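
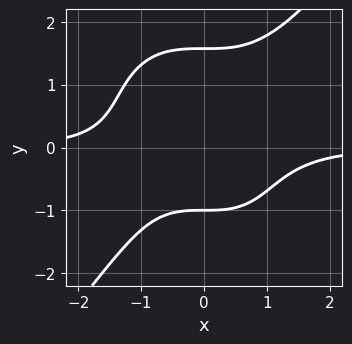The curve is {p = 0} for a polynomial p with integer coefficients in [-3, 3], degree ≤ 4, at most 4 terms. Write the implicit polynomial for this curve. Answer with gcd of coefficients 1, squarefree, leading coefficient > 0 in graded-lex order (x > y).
2*x^3*y - y^4 + 2*y + 3

First, deg p = 4. The shape is more complex than any degree-3 curve.
Next, observable constraints: the curve avoids every integer x-axis point in the box; it crosses the y-axis at the gridline y = -1.
Finally, matching integer coefficients to the picture gives p.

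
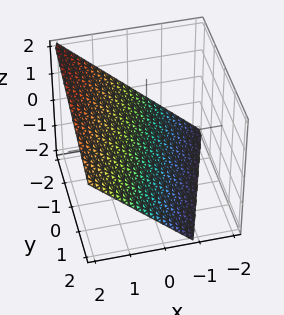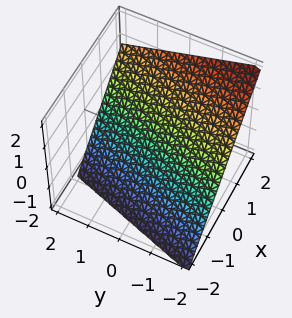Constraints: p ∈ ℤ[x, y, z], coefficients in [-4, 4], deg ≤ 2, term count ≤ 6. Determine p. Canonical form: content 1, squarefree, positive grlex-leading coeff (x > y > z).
(a) deg p = 1. Every cross-section is a straight line — this is a plane.
(b) Reading off the gridlines: one y-axis crossing is at y = -2.
(c) Together with the visible shape, these determine p as stated.

3*x - y - 3*z - 2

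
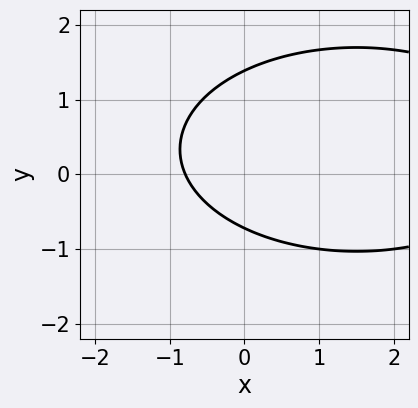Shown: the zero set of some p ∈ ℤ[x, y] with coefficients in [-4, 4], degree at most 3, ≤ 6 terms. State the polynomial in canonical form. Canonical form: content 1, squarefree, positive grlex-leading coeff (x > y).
deg p = 2. A generic line meets the curve in up to 2 points.
Solving for integer coefficients yields p as stated.

x^2 + 3*y^2 - 3*x - 2*y - 3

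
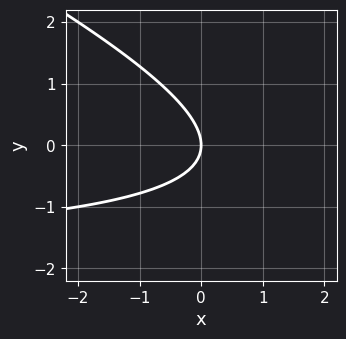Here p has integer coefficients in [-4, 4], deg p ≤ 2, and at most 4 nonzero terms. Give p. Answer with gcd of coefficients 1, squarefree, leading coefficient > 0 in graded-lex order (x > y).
(a) The degree is 2 — the shape is more complex than any degree-1 curve.
(b) Reading off the gridlines: it meets the x-axis at x = 0 (among the integer gridlines); it meets the y-axis at y = 0 (among the integer gridlines).
(c) Solving for integer coefficients yields p as stated.

x*y + 2*y^2 + 2*x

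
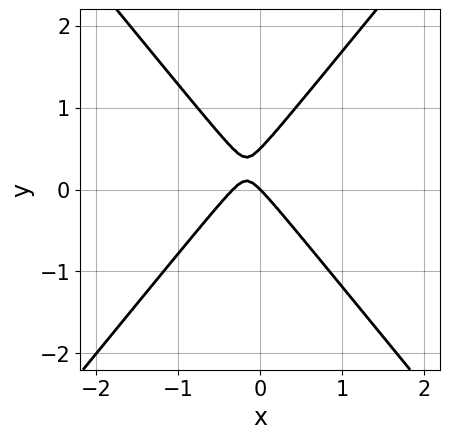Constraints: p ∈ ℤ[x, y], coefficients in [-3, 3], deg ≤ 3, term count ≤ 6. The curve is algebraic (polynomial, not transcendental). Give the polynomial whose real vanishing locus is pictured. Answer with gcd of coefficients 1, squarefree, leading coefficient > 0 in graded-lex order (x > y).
Degree: the shape is more complex than any degree-1 curve, so deg p = 2.
Against the integer gridlines: it crosses the y-axis at the gridline y = 0; it crosses the x-axis at the gridline x = 0.
Matching integer coefficients to the picture gives p.

3*x^2 - 2*y^2 + x + y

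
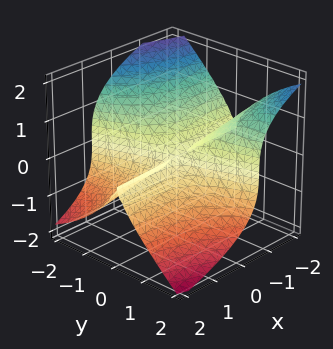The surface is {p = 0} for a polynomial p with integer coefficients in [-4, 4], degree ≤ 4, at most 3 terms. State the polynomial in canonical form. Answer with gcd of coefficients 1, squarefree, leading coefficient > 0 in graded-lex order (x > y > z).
3*x*y^2 + y^3 + 3*z^3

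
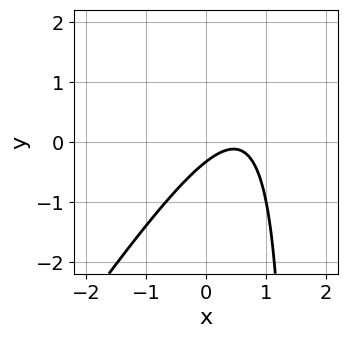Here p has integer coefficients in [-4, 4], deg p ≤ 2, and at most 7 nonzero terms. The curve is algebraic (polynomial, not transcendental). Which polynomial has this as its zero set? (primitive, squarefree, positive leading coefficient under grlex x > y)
3*x^2 - 2*x*y - 3*x + 3*y + 1

The degree is 2 — the shape is more complex than any degree-1 curve.
From the axis intercepts and sections: no x-intercept at any integer in the box.
Matching integer coefficients to the picture gives p.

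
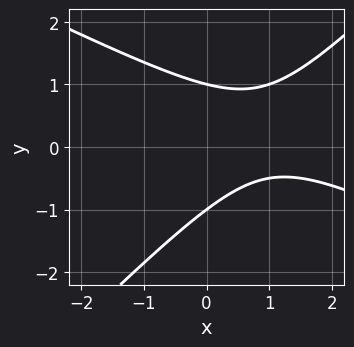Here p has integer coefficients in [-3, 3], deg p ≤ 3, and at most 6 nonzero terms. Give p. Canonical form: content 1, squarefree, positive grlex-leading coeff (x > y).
x^2 + x*y - 2*y^2 - 2*x + 2

First, the degree is 2 — a generic line meets the curve in up to 2 points.
Then, against the integer gridlines: the y-axis gridline crossings are at y ∈ {-1, 1}; it misses every integer gridline on the x-axis.
Finally, these observations pin down the coefficients.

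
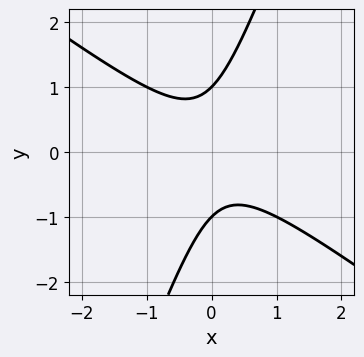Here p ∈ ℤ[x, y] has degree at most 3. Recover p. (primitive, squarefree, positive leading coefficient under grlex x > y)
2*x^2 + 2*x*y - y^2 + 1

First, deg p = 2. No degree-1 curve has this shape.
Next, from the axis intercepts and sections: the y-axis gridline crossings are at y ∈ {-1, 1}; it misses every integer gridline on the x-axis.
Finally, putting this together gives p.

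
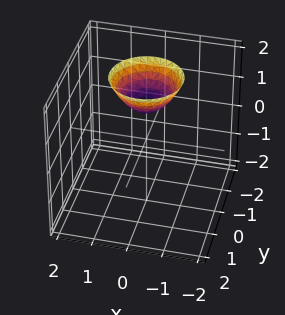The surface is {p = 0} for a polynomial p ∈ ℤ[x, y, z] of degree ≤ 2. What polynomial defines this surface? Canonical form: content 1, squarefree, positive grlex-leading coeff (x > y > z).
x^2 + y^2 - z + 1

Degree: a generic line meets the surface in up to 2 points, so deg p = 2.
By symmetry, every cross-section ⟂ z is a circle, so x, y appear only via x² + y².
From the axis intercepts and sections: it misses every integer gridline on the x-axis; it misses every integer gridline on the y-axis; a circular section at z = 2 has radius exactly 1; one z-axis crossing is at z = 1.
Assembling these constraints gives the stated polynomial.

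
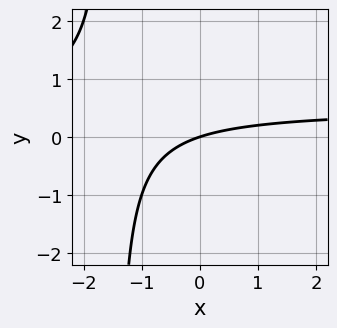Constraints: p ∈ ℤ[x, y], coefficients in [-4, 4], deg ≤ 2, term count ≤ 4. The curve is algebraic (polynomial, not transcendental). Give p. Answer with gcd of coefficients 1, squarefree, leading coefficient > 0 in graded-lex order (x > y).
2*x*y - x + 3*y

First, degree: no degree-1 curve has this shape, so deg p = 2.
Next, reading off the gridlines: it crosses the x-axis at the gridline x = 0; one y-axis crossing is at y = 0.
Finally, matching integer coefficients to the picture gives p.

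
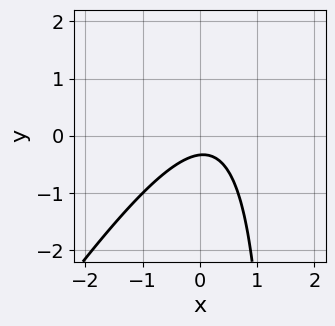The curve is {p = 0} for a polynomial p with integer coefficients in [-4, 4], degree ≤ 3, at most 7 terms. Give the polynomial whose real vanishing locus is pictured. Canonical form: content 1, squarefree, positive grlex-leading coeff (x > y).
First, degree: the shape is more complex than any degree-1 curve, so deg p = 2.
Next, observable constraints: the curve avoids every integer x-axis point in the box.
Finally, solving for integer coefficients yields p as stated.

3*x^2 - 2*x*y - x + 3*y + 1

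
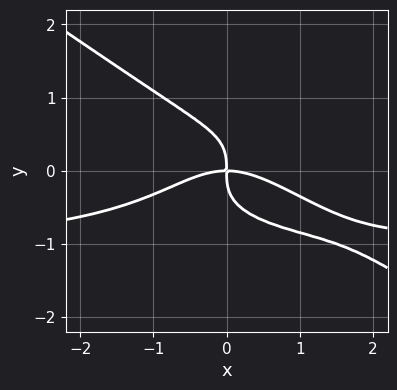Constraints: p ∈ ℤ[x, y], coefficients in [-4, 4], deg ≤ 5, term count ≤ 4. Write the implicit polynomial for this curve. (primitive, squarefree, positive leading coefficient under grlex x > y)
x^3*y + 3*y^4 + x^3 + 2*x*y

deg p = 4.
Observable constraints: it meets the y-axis at y = 0 (among the integer gridlines); it meets the x-axis at x = 0 (among the integer gridlines).
Together with the visible shape, these determine p as stated.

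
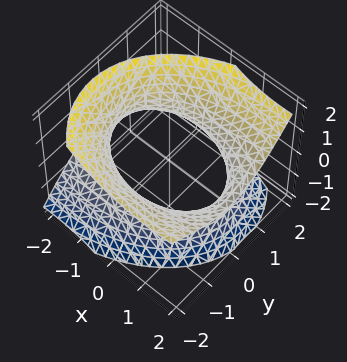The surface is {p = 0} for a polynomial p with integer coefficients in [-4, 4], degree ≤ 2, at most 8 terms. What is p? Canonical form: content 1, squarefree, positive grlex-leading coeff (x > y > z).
x^2 - 2*x*z + 2*y^2 + y*z - 2*z^2 - 3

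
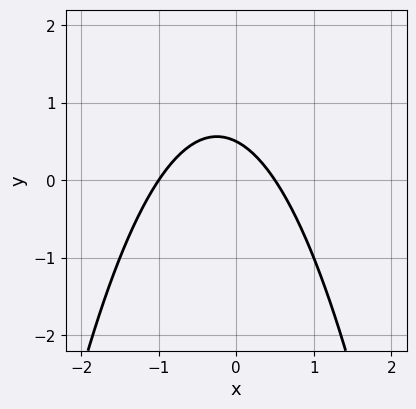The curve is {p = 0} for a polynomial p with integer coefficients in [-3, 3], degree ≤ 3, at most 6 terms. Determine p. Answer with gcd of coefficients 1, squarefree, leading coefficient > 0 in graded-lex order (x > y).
(a) deg p = 2.
(b) Observable constraints: it crosses the x-axis at the gridline x = -1.
(c) Putting this together gives p.

2*x^2 + x + 2*y - 1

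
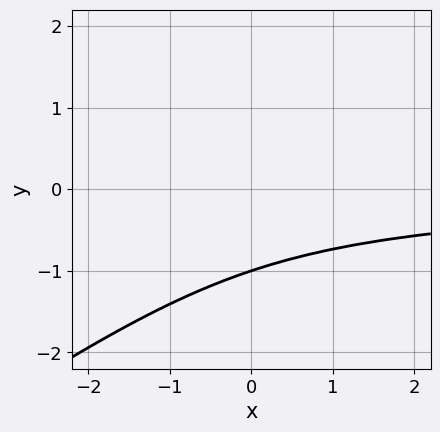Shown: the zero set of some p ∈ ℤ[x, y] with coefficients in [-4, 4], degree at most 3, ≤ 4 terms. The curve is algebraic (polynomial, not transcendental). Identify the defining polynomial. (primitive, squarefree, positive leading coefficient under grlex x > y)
First, deg p = 3.
Next, checking where it meets the axes: no x-intercept at any integer in the box; it meets the y-axis at y = -1 (among the integer gridlines).
Finally, putting this together gives p.

2*x*y^2 - 3*y^3 - x*y - 3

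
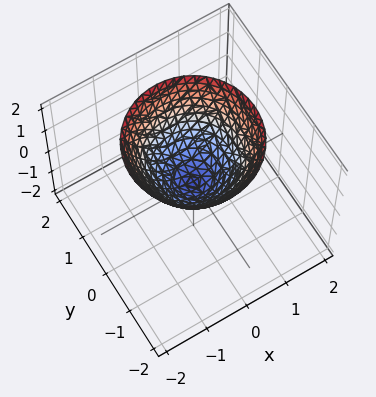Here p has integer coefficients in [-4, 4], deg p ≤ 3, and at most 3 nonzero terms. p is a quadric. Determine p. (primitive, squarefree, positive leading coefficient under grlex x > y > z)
x^2 + y^2 - z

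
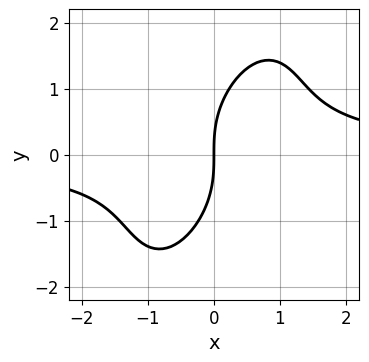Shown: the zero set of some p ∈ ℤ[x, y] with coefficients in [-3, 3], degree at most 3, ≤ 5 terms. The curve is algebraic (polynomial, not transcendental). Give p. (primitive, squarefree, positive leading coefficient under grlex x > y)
First, the degree is 3 — the shape is more complex than any degree-2 curve.
Next, against the integer gridlines: it meets the x-axis at x = 0 (among the integer gridlines); it meets the y-axis at y = 0 (among the integer gridlines).
Finally, together with the visible shape, these determine p as stated.

3*x^2*y - 2*x*y^2 + y^3 - 3*x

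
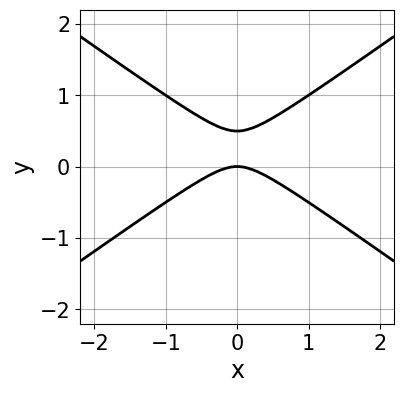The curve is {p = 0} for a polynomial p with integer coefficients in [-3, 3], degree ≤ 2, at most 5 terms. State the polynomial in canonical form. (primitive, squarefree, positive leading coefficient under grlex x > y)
x^2 - 2*y^2 + y

(a) The degree is 2 — no degree-1 curve has this shape.
(b) Symmetries: the x ↦ −x reflection is a symmetry, so x appears only in even powers.
(c) Against the integer gridlines: it meets the x-axis at x = 0 (among the integer gridlines); it meets the y-axis at y = 0 (among the integer gridlines).
(d) Solving for integer coefficients yields p as stated.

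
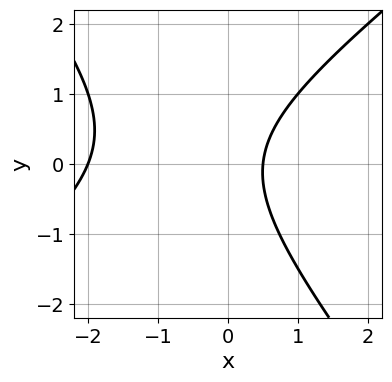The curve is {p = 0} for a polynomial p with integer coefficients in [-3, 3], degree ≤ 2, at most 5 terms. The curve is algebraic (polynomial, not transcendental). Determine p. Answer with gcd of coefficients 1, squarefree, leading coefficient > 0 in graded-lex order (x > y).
First, deg p = 2. No degree-1 curve has this shape.
Then, from the axis intercepts and sections: it crosses the x-axis at the gridline x = -2; it misses every integer gridline on the y-axis.
Finally, putting this together gives p.

2*x^2 - x*y - 2*y^2 + 3*x - 2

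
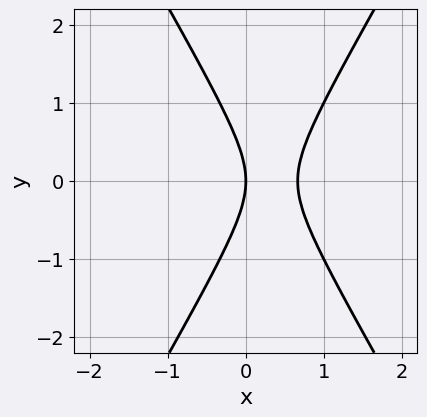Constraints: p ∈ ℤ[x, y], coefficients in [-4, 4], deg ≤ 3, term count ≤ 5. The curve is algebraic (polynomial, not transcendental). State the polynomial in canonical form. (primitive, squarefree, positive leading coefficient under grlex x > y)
First, deg p = 2.
Next, symmetries: it's symmetric under y → −y, forcing even powers of y.
Then, checking where it meets the axes: it meets the x-axis at x = 0 (among the integer gridlines); it meets the y-axis at y = 0 (among the integer gridlines).
Finally, these observations pin down the coefficients.

3*x^2 - y^2 - 2*x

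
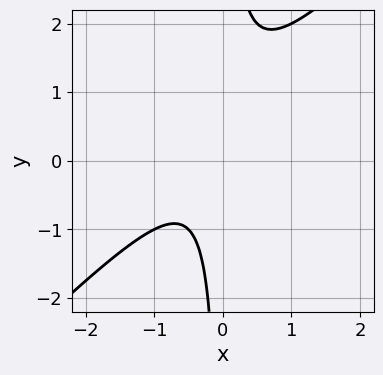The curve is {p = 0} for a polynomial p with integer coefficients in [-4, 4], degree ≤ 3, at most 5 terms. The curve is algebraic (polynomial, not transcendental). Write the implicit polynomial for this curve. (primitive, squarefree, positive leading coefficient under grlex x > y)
1. The degree is 2 — no degree-1 curve has this shape.
2. From the axis intercepts and sections: the curve avoids every integer y-axis point in the box; it misses every integer gridline on the x-axis.
3. Together with the visible shape, these determine p as stated.

2*x^2 - 2*x*y + x + 1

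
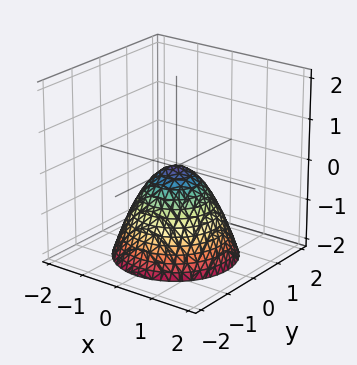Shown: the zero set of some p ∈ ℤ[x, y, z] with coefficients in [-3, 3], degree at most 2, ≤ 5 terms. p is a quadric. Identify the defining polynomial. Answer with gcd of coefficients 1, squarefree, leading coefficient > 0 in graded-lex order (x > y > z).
x^2 + y^2 + z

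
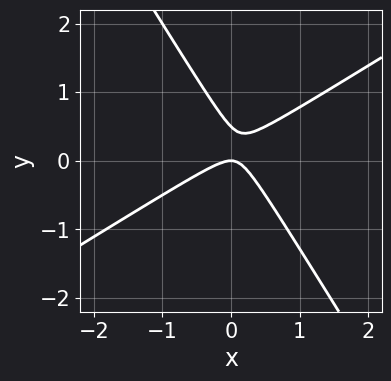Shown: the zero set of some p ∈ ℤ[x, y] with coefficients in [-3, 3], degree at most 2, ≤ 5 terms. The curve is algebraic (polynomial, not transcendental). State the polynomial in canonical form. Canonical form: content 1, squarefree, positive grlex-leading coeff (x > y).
(a) deg p = 2. A generic line meets the curve in up to 2 points.
(b) Reading off the gridlines: it meets the y-axis at y = 0 (among the integer gridlines); one x-axis crossing is at x = 0.
(c) Matching integer coefficients to the picture gives p.

2*x^2 - 2*x*y - 2*y^2 + y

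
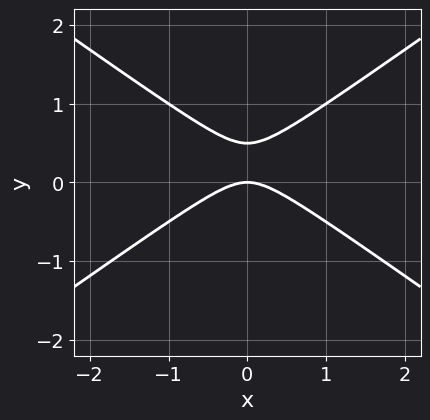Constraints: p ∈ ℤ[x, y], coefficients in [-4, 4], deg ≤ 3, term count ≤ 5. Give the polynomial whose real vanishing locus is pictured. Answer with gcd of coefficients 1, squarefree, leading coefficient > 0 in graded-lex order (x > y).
x^2 - 2*y^2 + y

(a) Degree: the shape is more complex than any degree-1 curve, so deg p = 2.
(b) Symmetries: mirror symmetry x ↦ −x ⇒ only even powers of x.
(c) From the visible intercepts: it crosses the x-axis at the gridline x = 0; one y-axis crossing is at y = 0.
(d) Together with the visible shape, these determine p as stated.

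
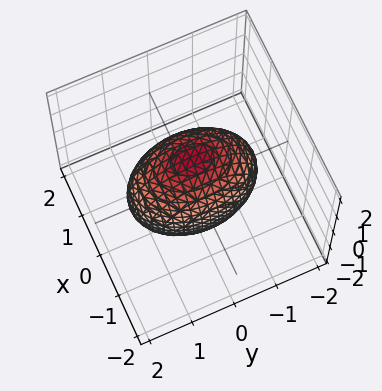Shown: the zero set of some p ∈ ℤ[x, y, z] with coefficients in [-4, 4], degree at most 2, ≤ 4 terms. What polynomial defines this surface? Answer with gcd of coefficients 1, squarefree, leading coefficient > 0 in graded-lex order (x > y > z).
(a) Degree: bounded and convex; a quadric, so deg p = 2.
(b) Symmetries: it's symmetric under x → −x, forcing even powers of x; it's symmetric under y → −y, forcing even powers of y; it's symmetric under z → −z, forcing even powers of z.
(c) Reading off the gridlines: among the integer gridlines, it crosses the x-axis at x ∈ {-1, 1}.
(d) Solving for integer coefficients yields p as stated.

2*x^2 + y^2 + z^2 - 2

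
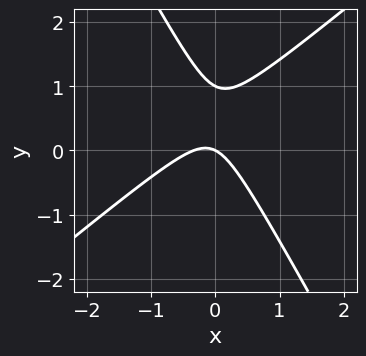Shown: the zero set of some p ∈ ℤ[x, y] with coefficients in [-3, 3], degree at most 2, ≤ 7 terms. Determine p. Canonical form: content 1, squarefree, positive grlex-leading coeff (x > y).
3*x^2 - 2*x*y - 2*y^2 + x + 2*y

Degree: the shape is more complex than any degree-1 curve, so deg p = 2.
Observable constraints: it meets the x-axis at x = 0 (among the integer gridlines); the y-axis gridline crossings are at y ∈ {0, 1}.
The integer polynomial consistent with all of this is the stated p.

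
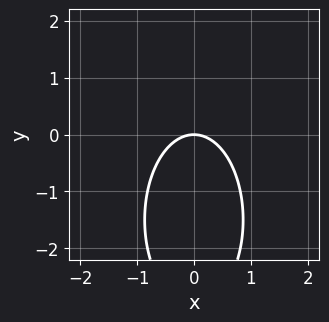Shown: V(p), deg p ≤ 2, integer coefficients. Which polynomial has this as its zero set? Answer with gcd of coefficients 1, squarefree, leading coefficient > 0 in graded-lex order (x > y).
1. The degree is 2 — no degree-1 curve has this shape.
2. Symmetries: the x ↦ −x reflection is a symmetry, so x appears only in even powers.
3. Reading off the gridlines: it crosses the y-axis at the gridline y = 0; it meets the x-axis at x = 0 (among the integer gridlines).
4. Putting this together gives p.

3*x^2 + y^2 + 3*y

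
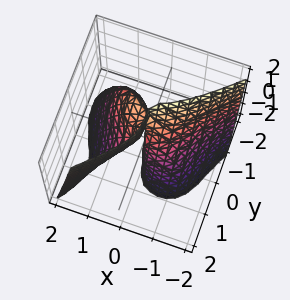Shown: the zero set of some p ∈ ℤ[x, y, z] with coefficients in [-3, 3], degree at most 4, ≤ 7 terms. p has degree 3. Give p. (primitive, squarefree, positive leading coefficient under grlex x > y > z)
2*x^3 - 2*y^3 + 3*x*y + 2*x*z - 2*x

1. deg p = 3. No degree-2 surface has this shape.
2. Reading off the gridlines: the visible z-axis segment lies entirely on the surface; the x-axis gridline crossings are at x ∈ {-1, 0, 1}; it meets the y-axis at y = 0 (among the integer gridlines).
3. Matching integer coefficients to the picture gives p.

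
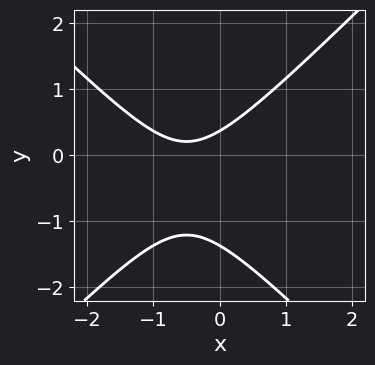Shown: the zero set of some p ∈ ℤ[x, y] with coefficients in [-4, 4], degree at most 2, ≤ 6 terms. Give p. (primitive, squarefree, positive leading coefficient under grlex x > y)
1. The degree is 2 — the shape is more complex than any degree-1 curve.
2. Reading off the gridlines: no x-intercept at any integer in the box.
3. Putting this together gives p.

2*x^2 - 2*y^2 + 2*x - 2*y + 1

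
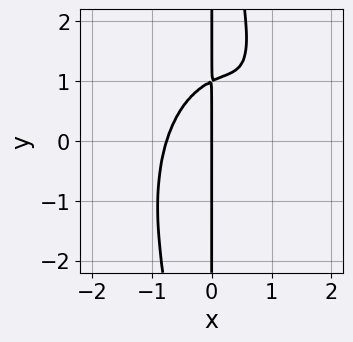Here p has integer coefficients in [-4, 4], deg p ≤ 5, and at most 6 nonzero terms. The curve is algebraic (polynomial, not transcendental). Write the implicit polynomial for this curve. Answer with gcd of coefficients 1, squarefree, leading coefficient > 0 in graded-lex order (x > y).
deg p = 4. No degree-3 curve has this shape.
Reading off the gridlines: the visible y-axis segment lies entirely on the curve; it meets the x-axis at x = 0 (among the integer gridlines).
Solving for integer coefficients yields p as stated.

2*x^4 + x^2*y^2 - 2*x^3 - 2*x*y + 2*x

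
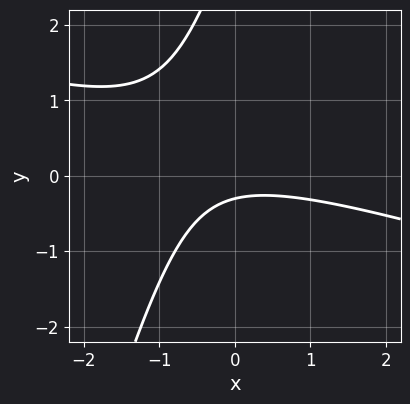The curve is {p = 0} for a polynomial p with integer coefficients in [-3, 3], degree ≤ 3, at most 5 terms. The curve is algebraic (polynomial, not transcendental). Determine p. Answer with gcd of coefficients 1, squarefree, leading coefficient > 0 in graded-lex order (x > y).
x^2 + 3*x*y - y^2 + 3*y + 1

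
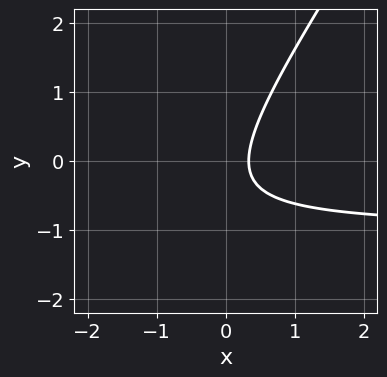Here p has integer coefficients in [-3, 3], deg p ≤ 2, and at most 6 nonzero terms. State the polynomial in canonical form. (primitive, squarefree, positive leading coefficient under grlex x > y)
3*x*y - 2*y^2 + 3*x - y - 1

(a) Degree: no degree-1 curve has this shape, so deg p = 2.
(b) Observable constraints: it misses every integer gridline on the y-axis.
(c) Assembling these constraints gives the stated polynomial.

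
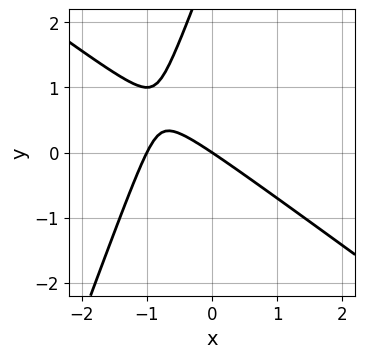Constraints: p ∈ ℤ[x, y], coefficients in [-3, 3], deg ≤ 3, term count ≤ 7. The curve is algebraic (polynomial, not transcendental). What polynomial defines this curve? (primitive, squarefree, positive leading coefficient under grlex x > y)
2*x^2 + 2*x*y - y^2 + 2*x + 3*y

Degree: the shape is more complex than any degree-1 curve, so deg p = 2.
From the visible intercepts: among the integer gridlines, it crosses the x-axis at x ∈ {-1, 0}; it meets the y-axis at y = 0 (among the integer gridlines).
Together with the visible shape, these determine p as stated.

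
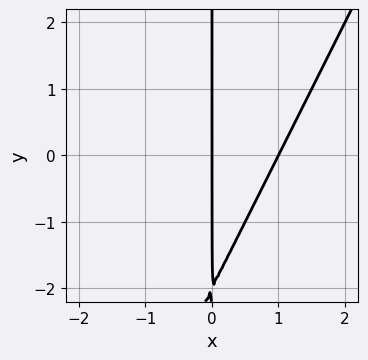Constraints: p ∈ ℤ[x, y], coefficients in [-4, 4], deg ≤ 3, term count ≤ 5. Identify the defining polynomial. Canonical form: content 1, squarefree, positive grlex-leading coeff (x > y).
The degree is 2 — no degree-1 curve has this shape.
Reading off the gridlines: every point of the y-axis in the box is on the curve; among the integer gridlines, it crosses the x-axis at x ∈ {0, 1}.
The integer polynomial consistent with all of this is the stated p.

2*x^2 - x*y - 2*x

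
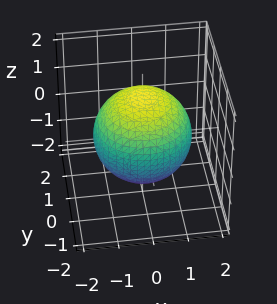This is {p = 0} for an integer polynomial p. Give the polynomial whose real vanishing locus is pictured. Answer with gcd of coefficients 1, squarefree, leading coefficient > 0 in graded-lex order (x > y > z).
Degree: no degree-1 surface has this shape, so deg p = 2.
Symmetry: the surface is invariant under rotation about z: p = q(x² + y², z).
From the visible intercepts: a circular section at z = 1 has radius exactly 1.
Assembling these constraints gives the stated polynomial.

x^2 + y^2 + z^2 - 2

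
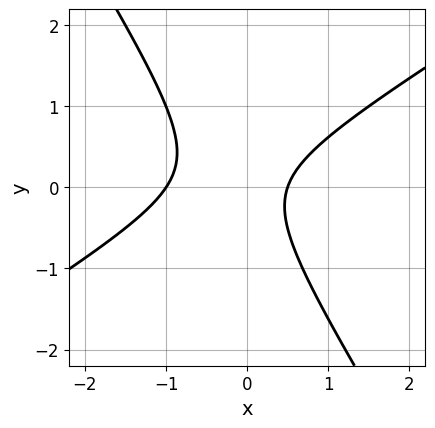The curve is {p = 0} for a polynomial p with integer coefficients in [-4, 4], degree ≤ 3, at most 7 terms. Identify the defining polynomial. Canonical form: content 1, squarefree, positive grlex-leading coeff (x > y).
1. Degree: a generic line meets the curve in up to 2 points, so deg p = 2.
2. Checking where it meets the axes: one x-axis crossing is at x = -1; no y-intercept at any integer in the box.
3. Together with the visible shape, these determine p as stated.

2*x^2 - 2*x*y - 2*y^2 + x - 1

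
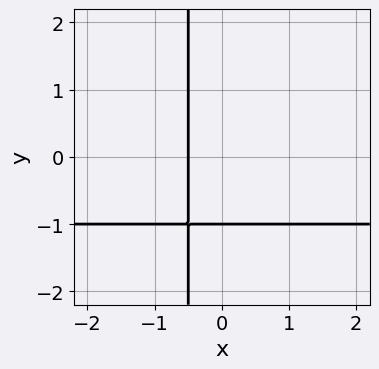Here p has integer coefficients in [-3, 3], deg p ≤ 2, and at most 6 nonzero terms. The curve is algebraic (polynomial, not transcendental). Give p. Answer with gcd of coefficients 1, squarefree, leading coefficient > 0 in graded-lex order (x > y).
2*x*y + 2*x + y + 1

(a) The degree is 2 — the shape is more complex than any degree-1 curve.
(b) From the axis intercepts and sections: it crosses the y-axis at the gridline y = -1.
(c) The integer polynomial consistent with all of this is the stated p.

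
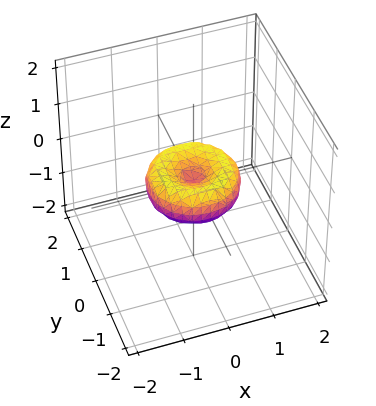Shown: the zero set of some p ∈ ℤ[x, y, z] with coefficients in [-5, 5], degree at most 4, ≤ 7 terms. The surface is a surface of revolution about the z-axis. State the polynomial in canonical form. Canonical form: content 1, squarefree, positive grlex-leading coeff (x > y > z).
1. The degree is 4 — the shape is more complex than any degree-3 surface.
2. Symmetry: every cross-section ⟂ z is a circle, so x, y appear only via x² + y².
3. From the visible intercepts: among the integer gridlines, it crosses the y-axis at y ∈ {-1, 0, 1}; one z-axis crossing is at z = 0.
4. Together with the visible shape, these determine p as stated. Check: (-1, 0, 0) on the x-axis lies on the surface, and p(-1, 0, 0) = 0. ✓

2*x^4 + 4*x^2*y^2 + 2*y^4 - 2*x^2 - 2*y^2 + 3*z^2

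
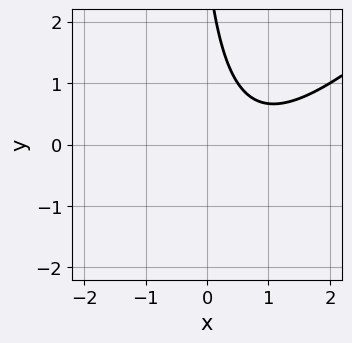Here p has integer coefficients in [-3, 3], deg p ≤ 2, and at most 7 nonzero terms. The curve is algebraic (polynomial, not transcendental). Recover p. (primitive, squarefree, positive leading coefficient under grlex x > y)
1. deg p = 2.
2. Against the integer gridlines: the curve avoids every integer x-axis point in the box; the curve avoids every integer y-axis point in the box.
3. Matching integer coefficients to the picture gives p.

2*x^2 - 2*x*y - 3*x - y + 3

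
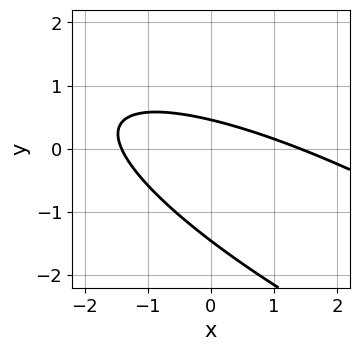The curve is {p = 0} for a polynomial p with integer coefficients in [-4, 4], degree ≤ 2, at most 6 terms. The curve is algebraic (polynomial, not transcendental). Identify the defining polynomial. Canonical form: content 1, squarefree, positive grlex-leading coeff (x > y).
x^2 + 3*x*y + 3*y^2 + 3*y - 2

First, deg p = 2. No degree-1 curve has this shape.
Finally, the integer polynomial consistent with all of this is the stated p.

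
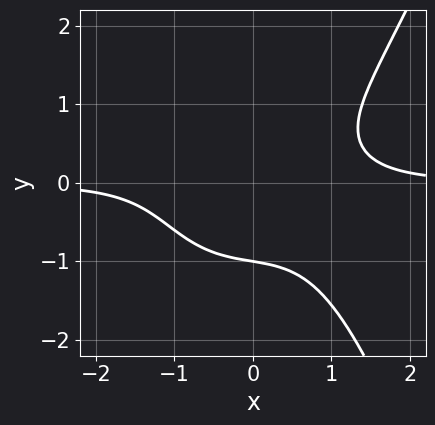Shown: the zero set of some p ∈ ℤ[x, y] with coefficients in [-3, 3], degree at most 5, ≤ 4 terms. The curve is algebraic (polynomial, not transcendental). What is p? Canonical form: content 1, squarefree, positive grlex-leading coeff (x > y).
Degree: the shape is more complex than any degree-3 curve, so deg p = 4.
Observable constraints: one y-axis crossing is at y = -1; no x-intercept at any integer in the box.
Together with the visible shape, these determine p as stated.

2*x^3*y - x*y^2 - 2*y^3 - 2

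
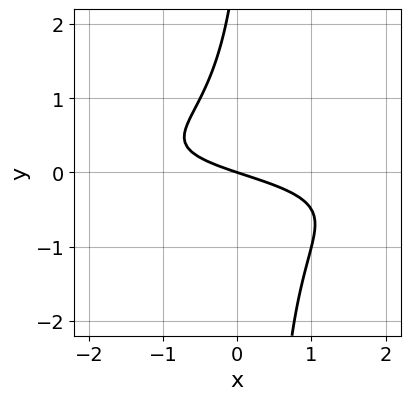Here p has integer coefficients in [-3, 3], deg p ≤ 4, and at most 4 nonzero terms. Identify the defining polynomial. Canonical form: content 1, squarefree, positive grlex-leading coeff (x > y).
3*x*y^2 - y^2 + x + 3*y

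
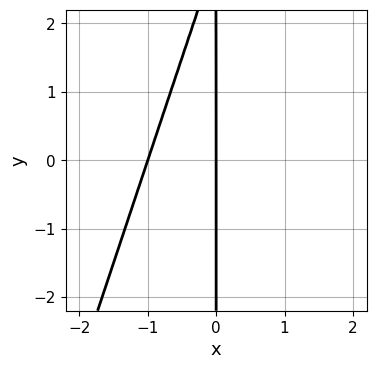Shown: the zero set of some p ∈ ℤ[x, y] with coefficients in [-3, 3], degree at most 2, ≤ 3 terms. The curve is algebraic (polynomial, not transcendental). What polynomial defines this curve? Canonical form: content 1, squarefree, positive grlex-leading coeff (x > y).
(a) deg p = 2. No degree-1 curve has this shape.
(b) Against the integer gridlines: the visible y-axis segment lies entirely on the curve; the x-axis gridline crossings are at x ∈ {-1, 0}.
(c) Assembling these constraints gives the stated polynomial.

3*x^2 - x*y + 3*x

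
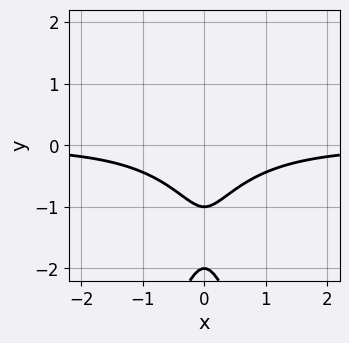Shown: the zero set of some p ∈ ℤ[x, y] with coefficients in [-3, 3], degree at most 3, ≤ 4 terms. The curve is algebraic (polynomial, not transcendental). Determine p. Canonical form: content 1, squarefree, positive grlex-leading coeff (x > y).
First, the degree is 3 — the shape is more complex than any degree-2 curve.
Then, symmetries: mirror symmetry x ↦ −x ⇒ only even powers of x.
Then, against the integer gridlines: no x-intercept at any integer in the box; the y-axis gridline crossings are at y ∈ {-2, -1}.
Finally, these observations pin down the coefficients.

2*x^2*y + y^2 + 3*y + 2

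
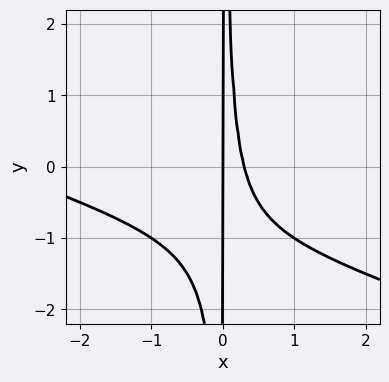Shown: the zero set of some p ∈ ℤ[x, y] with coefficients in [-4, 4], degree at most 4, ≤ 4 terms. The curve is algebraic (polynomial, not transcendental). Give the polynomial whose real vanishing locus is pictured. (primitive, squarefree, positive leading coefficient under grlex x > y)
(a) The degree is 3 — the shape is more complex than any degree-2 curve.
(b) From the visible intercepts: one x-axis crossing is at x = 0; the visible y-axis segment lies entirely on the curve.
(c) Solving for integer coefficients yields p as stated.

x^3 + 3*x^2*y + 3*x^2 - x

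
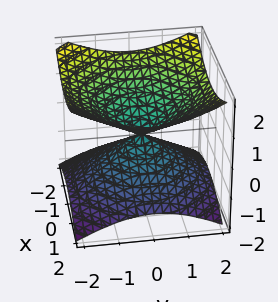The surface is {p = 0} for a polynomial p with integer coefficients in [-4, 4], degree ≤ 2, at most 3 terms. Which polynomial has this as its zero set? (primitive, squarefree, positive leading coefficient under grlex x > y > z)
x^2 + y^2 - 2*z^2

deg p = 2. A double cone through the origin; a quadric.
Symmetries: it's symmetric under z → −z, forcing even powers of z; the z-axis is an axis of rotation, so x and y enter only as x² + y².
From the visible intercepts: a circular section at z = -1 has radius between 1 and 2; it crosses the z-axis at the gridline z = 0; it crosses the x-axis at the gridline x = 0; one y-axis crossing is at y = 0.
The integer polynomial consistent with all of this is the stated p.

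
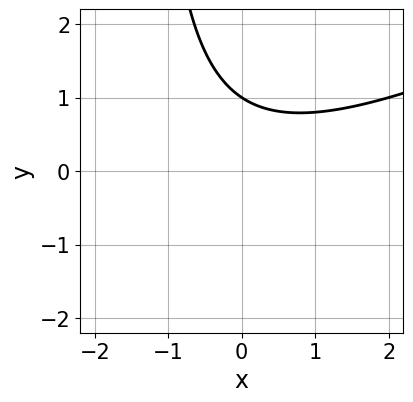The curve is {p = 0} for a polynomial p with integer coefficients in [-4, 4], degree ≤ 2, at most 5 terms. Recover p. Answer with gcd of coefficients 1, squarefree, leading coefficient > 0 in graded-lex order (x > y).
(a) Degree: a generic line meets the curve in up to 2 points, so deg p = 2.
(b) Against the integer gridlines: it misses every integer gridline on the x-axis; it meets the y-axis at y = 1 (among the integer gridlines).
(c) Matching integer coefficients to the picture gives p.

x^2 - 2*x*y - 3*y + 3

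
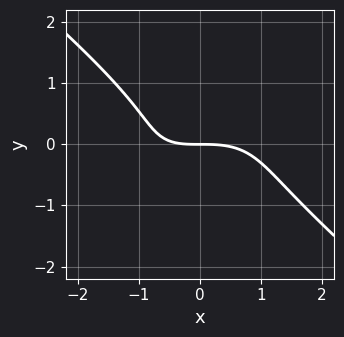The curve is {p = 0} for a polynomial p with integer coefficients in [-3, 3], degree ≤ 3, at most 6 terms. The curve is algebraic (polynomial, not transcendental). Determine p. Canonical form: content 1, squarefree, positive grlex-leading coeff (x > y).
Degree: no degree-2 curve has this shape, so deg p = 3.
Checking where it meets the axes: it crosses the y-axis at the gridline y = 0; one x-axis crossing is at x = 0.
Assembling these constraints gives the stated polynomial.

x^3 - x^2*y + 3*y^3 + x*y + 3*y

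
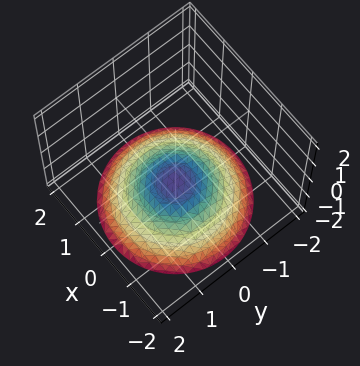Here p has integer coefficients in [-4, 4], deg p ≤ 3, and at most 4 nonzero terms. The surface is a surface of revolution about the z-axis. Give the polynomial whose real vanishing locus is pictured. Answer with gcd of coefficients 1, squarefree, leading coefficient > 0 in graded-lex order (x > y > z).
1. deg p = 2. No degree-1 surface has this shape.
2. Symmetries: the surface is invariant under rotation about z: p = q(x² + y², z).
3. Against the integer gridlines: it crosses the z-axis at the gridline z = -1; it misses every integer gridline on the y-axis; it misses every integer gridline on the x-axis.
4. These observations pin down the coefficients.

x^2 + y^2 + 3*z + 3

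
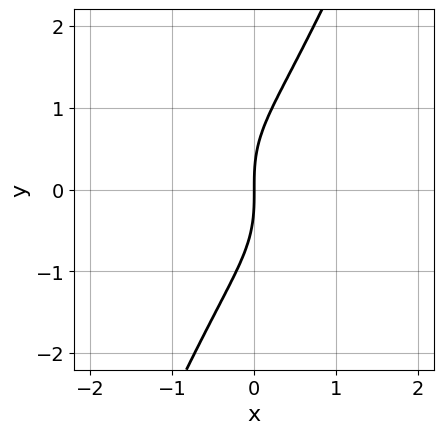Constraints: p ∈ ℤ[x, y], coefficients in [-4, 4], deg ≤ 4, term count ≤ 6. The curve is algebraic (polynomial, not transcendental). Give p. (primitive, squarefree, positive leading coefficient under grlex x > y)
(a) Degree: no degree-2 curve has this shape, so deg p = 3.
(b) Observable constraints: one x-axis crossing is at x = 0; it meets the y-axis at y = 0 (among the integer gridlines).
(c) Together with the visible shape, these determine p as stated.

2*x^3 + 2*x^2*y + x*y^2 - y^3 + 3*x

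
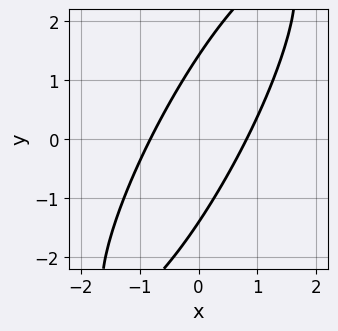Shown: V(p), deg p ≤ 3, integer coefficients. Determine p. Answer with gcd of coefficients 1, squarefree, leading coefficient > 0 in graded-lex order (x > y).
3*x^2 - 3*x*y + y^2 - 2

1. The degree is 2 — no degree-1 curve has this shape.
2. Putting this together gives p.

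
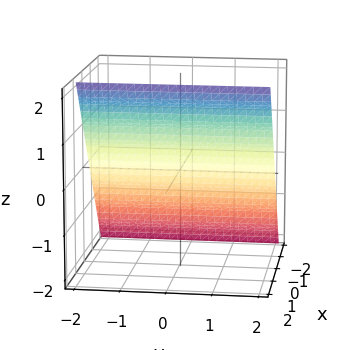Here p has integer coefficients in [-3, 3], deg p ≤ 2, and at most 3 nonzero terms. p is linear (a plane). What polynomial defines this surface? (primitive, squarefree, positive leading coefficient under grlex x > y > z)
3*x - 2*z + 2

Degree: the surface is flat (a plane), so deg p = 1.
From the visible intercepts: it crosses the z-axis at the gridline z = 1; no y-intercept at any integer in the box.
The integer polynomial consistent with all of this is the stated p.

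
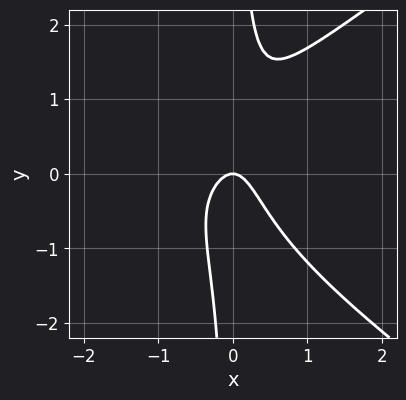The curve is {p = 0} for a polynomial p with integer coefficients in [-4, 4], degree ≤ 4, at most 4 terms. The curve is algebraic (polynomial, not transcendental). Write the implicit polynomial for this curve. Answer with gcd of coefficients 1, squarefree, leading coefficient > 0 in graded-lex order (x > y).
First, degree: a generic line meets the curve in up to 3 points, so deg p = 3.
Next, checking where it meets the axes: it crosses the x-axis at the gridline x = 0; it crosses the y-axis at the gridline y = 0.
Finally, together with the visible shape, these determine p as stated.

x^3 - 2*x*y^2 + 3*x^2 + y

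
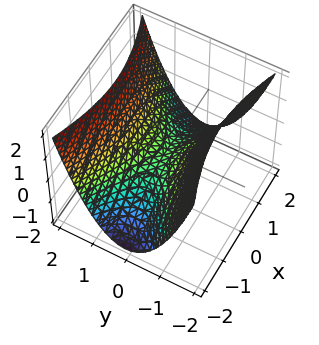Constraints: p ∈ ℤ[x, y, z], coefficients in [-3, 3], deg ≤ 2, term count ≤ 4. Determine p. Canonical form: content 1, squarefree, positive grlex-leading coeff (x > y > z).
x^2 - 3*y^2 + 3*z

deg p = 2. A hyperbolic paraboloid; a quadric.
Symmetries: mirror symmetry x ↦ −x ⇒ only even powers of x; the y ↦ −y reflection is a symmetry, so y appears only in even powers.
Observable constraints: one y-axis crossing is at y = 0; one z-axis crossing is at z = 0; one x-axis crossing is at x = 0.
Fitting integer coefficients to these (and the overall shape) gives p.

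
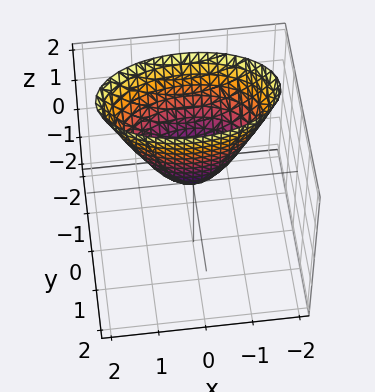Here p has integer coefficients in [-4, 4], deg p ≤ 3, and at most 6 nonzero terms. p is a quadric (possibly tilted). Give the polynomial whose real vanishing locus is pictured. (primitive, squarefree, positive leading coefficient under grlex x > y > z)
x^2 + 3*y^2 + 2*y*z - z

(a) The degree is 2 — a generic line meets the surface in up to 2 points.
(b) Reading off the gridlines: it meets the z-axis at z = 0 (among the integer gridlines); it crosses the y-axis at the gridline y = 0; it crosses the x-axis at the gridline x = 0.
(c) Matching integer coefficients to the picture gives p.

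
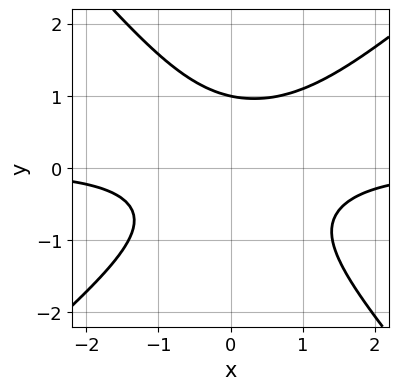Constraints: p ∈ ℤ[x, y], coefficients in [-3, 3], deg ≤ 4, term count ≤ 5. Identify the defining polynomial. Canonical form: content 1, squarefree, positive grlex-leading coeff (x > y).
3*x^2*y - x*y^2 - 3*y^3 - x*y + 3

1. The degree is 3 — a generic line meets the curve in up to 3 points.
2. From the axis intercepts and sections: it meets the y-axis at y = 1 (among the integer gridlines); the curve avoids every integer x-axis point in the box.
3. These observations pin down the coefficients.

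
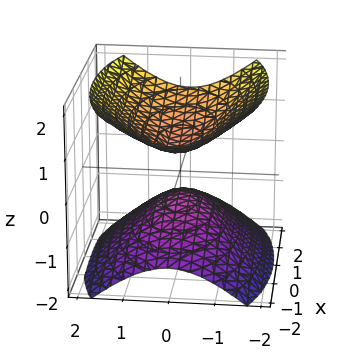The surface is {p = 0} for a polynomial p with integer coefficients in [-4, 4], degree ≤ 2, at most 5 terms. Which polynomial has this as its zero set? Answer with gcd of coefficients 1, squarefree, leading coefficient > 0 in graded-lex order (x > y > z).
x^2 + 3*y^2 - 3*z^2 + 1

1. I count 2 distinct pieces. Treating them together as one polynomial.
2. Degree: two sheets facing apart; a quadric, so deg p = 2.
3. Symmetries: it's symmetric under y → −y, forcing even powers of y; the x ↦ −x reflection is a symmetry, so x appears only in even powers; mirror symmetry z ↦ −z ⇒ only even powers of z.
4. From the visible intercepts: it misses every integer gridline on the x-axis; the surface avoids every integer y-axis point in the box.
5. Putting this together gives p.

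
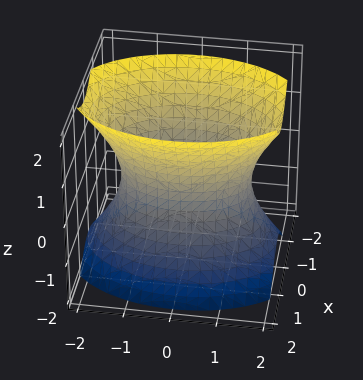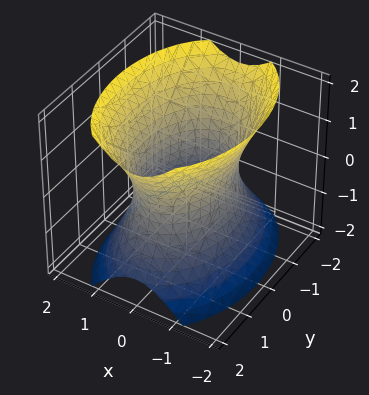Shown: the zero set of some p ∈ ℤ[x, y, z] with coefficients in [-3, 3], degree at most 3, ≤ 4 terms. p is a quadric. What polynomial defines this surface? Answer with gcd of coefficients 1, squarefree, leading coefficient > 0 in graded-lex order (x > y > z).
2*x^2 + y^2 - z^2 - 2

First, the degree is 2 — one connected sheet with a waist; a quadric.
Next, symmetries: it's symmetric under z → −z, forcing even powers of z; the x ↦ −x reflection is a symmetry, so x appears only in even powers; it's symmetric under y → −y, forcing even powers of y.
Next, from the visible intercepts: no z-intercept at any integer in the box; among the integer gridlines, it crosses the x-axis at x ∈ {-1, 1}.
Finally, fitting integer coefficients to these (and the overall shape) gives p.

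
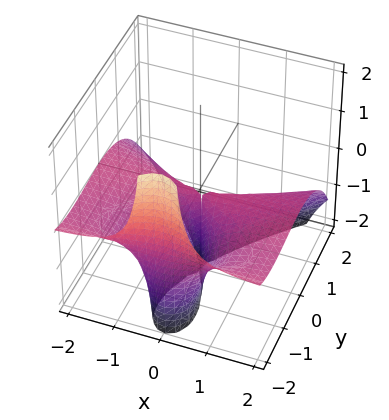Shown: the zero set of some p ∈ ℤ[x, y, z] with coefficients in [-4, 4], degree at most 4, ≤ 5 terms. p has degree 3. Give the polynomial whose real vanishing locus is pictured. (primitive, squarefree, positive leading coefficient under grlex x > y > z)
First, the degree is 3 — the shape is more complex than any degree-2 surface.
Next, against the integer gridlines: every point of the x-axis in the box is on the surface; every point of the z-axis in the box is on the surface; one y-axis crossing is at y = -2.
Finally, solving for integer coefficients yields p as stated.

3*x^2*z + y^3 + 2*y^2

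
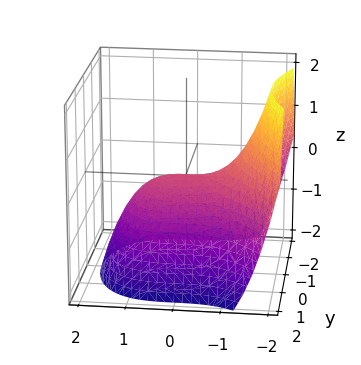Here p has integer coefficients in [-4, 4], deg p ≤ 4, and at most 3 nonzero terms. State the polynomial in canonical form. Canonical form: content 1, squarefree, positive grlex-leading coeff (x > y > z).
The degree is 3 — no degree-2 surface has this shape.
Reading off the gridlines: it meets the y-axis at y = 0 (among the integer gridlines); one x-axis crossing is at x = 0.
Putting this together gives p.

x^3 + 2*y^2 + 3*z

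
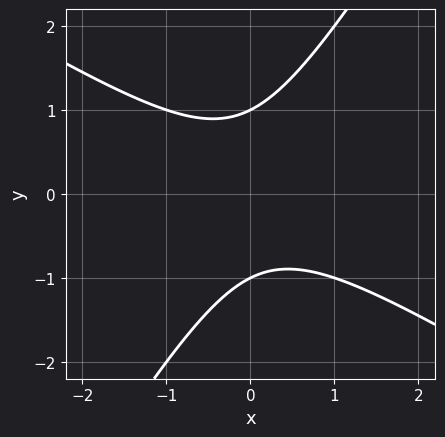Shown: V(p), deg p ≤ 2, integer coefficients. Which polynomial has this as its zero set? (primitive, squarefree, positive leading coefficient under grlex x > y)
Degree: no degree-1 curve has this shape, so deg p = 2.
From the visible intercepts: the curve avoids every integer x-axis point in the box; the y-axis gridline crossings are at y ∈ {-1, 1}.
Matching integer coefficients to the picture gives p.

x^2 + x*y - y^2 + 1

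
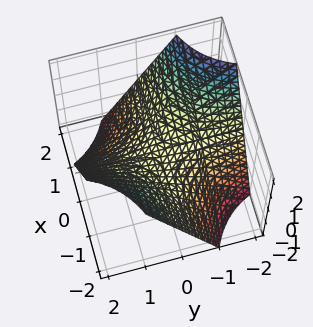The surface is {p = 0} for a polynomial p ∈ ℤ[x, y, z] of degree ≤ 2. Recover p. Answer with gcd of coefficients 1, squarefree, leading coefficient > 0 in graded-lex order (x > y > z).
Degree: a hyperbolic paraboloid; a quadric, so deg p = 2.
Reading off the gridlines: the visible x-axis segment lies entirely on the surface; it meets the z-axis at z = 0 (among the integer gridlines); the visible y-axis segment lies entirely on the surface.
Solving for integer coefficients yields p as stated.

x*y + z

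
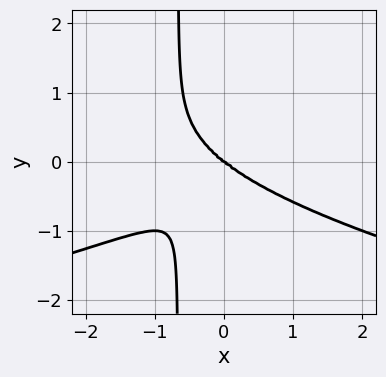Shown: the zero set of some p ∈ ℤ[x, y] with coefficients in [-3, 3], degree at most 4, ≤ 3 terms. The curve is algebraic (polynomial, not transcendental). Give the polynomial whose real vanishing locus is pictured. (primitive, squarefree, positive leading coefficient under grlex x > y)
3*x*y^3 + x^3 + 2*y^3

1. Degree: a generic line meets the curve in up to 4 points, so deg p = 4.
2. From the axis intercepts and sections: it meets the y-axis at y = 0 (among the integer gridlines); it crosses the x-axis at the gridline x = 0.
3. Solving for integer coefficients yields p as stated.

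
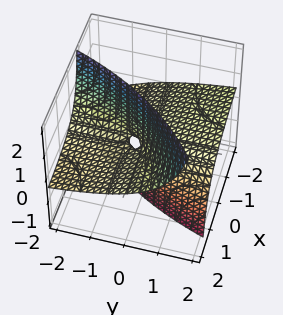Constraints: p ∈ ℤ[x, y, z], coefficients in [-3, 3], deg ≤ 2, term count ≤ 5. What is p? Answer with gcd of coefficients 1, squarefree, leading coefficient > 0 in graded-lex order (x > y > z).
1. The degree is 2 — no degree-1 surface has this shape.
2. Checking where it meets the axes: it crosses the z-axis at the gridline z = 0; the visible x-axis segment lies entirely on the surface; every point of the y-axis in the box is on the surface.
3. Putting this together gives p.

x*y - 3*x*z + 2*y*z + z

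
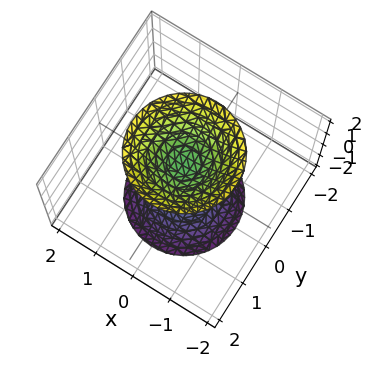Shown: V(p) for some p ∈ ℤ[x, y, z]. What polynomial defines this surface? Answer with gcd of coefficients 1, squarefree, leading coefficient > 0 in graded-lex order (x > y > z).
(a) I count 2 distinct pieces.
(b) The degree is 2 — a generic line meets the surface in up to 2 points.
(c) Symmetries: rotational symmetry about the z-axis ⇒ p depends on x, y only through x² + y².
(d) From the visible intercepts: it misses every integer gridline on the y-axis; a circular section at z = -2 has radius between 1 and 2; among the integer gridlines, it crosses the z-axis at z ∈ {-1, 1}; no x-intercept at any integer in the box.
(e) Assembling these constraints gives the stated polynomial.

2*x^2 + 2*y^2 - z^2 + 1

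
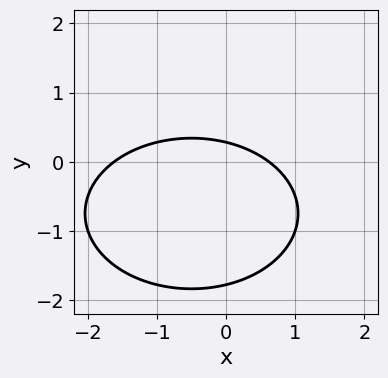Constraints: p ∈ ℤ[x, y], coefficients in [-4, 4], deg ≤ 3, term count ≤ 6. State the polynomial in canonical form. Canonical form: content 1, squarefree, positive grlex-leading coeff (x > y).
x^2 + 2*y^2 + x + 3*y - 1

First, degree: no degree-1 curve has this shape, so deg p = 2.
Finally, matching integer coefficients to the picture gives p.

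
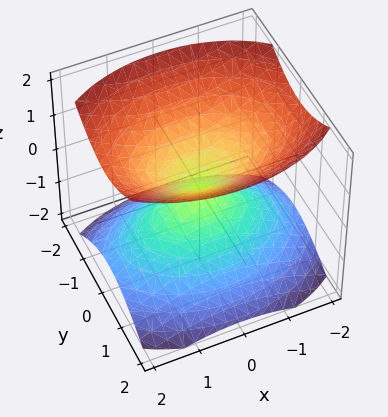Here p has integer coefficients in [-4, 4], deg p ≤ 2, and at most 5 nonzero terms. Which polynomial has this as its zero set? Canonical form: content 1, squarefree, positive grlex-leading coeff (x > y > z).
x^2 + 2*y^2 - 2*z^2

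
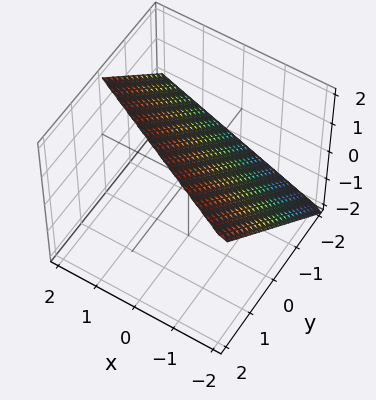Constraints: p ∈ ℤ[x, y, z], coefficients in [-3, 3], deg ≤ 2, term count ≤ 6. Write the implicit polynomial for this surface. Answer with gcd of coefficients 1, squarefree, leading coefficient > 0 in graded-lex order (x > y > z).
x + 2*y - 2*z + 2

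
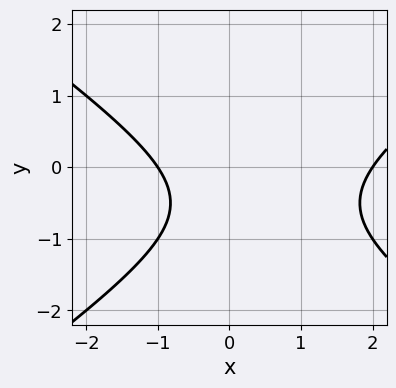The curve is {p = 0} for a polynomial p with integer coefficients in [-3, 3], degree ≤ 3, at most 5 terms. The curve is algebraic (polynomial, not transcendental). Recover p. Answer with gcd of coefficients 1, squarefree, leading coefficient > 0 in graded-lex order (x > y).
x^2 - 2*y^2 - x - 2*y - 2

Degree: no degree-1 curve has this shape, so deg p = 2.
Observable constraints: no y-intercept at any integer in the box; the x-axis gridline crossings are at x ∈ {-1, 2}.
Together with the visible shape, these determine p as stated.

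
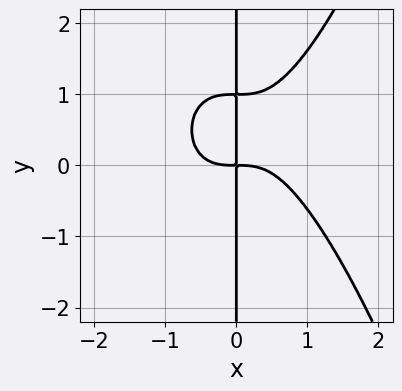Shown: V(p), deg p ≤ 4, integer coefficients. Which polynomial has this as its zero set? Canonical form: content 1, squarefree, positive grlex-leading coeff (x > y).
x^4 - x*y^2 + x*y

1. The degree is 4 — a generic line meets the curve in up to 4 points.
2. Observable constraints: the visible y-axis segment lies entirely on the curve.
3. These observations pin down the coefficients.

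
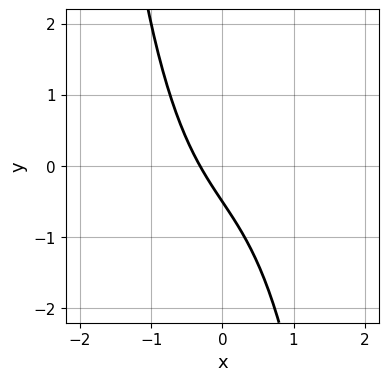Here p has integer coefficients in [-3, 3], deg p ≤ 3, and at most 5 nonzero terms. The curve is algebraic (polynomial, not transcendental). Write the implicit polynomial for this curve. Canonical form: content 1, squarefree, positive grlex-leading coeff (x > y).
First, degree: a generic line meets the curve in up to 3 points, so deg p = 3.
Finally, the integer polynomial consistent with all of this is the stated p.

2*x^3 + 3*x + 2*y + 1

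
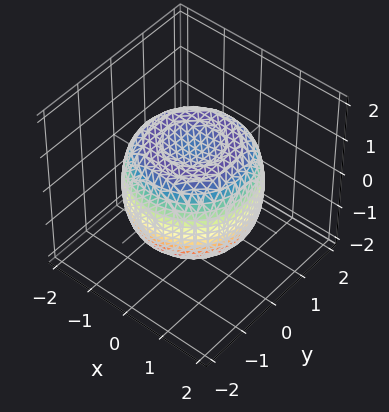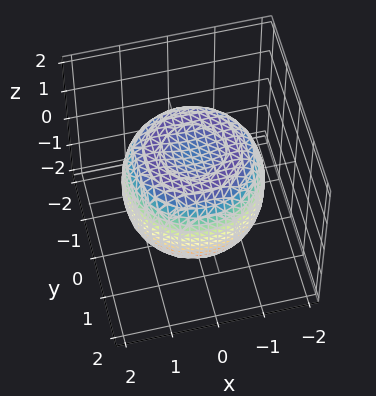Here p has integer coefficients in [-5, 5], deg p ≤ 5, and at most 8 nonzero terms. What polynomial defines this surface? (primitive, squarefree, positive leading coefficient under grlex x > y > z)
2*x^4 + 4*x^2*y^2 + 2*y^4 - 3*x^2 - 3*y^2 + 3*z^2 - 3

1. deg p = 4. A generic line meets the surface in up to 4 points.
2. By symmetry, the z-axis is an axis of rotation, so x and y enter only as x² + y².
3. Reading off the gridlines: among the integer gridlines, it crosses the z-axis at z ∈ {-1, 1}; a circular section at z = -1 has radius between 1 and 2.
4. The integer polynomial consistent with all of this is the stated p.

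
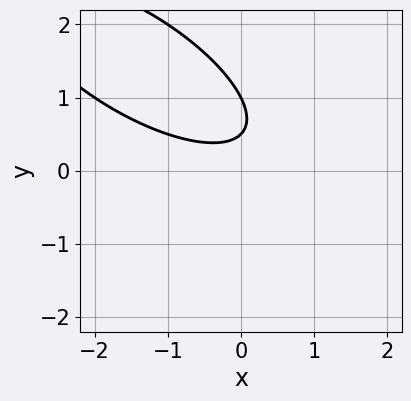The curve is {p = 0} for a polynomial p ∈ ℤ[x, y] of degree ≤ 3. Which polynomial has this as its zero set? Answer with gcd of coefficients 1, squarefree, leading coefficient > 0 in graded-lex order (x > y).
x^2 + 2*x*y + 2*y^2 - 3*y + 1

deg p = 2.
Reading off the gridlines: one y-axis crossing is at y = 1; the curve avoids every integer x-axis point in the box.
Matching integer coefficients to the picture gives p.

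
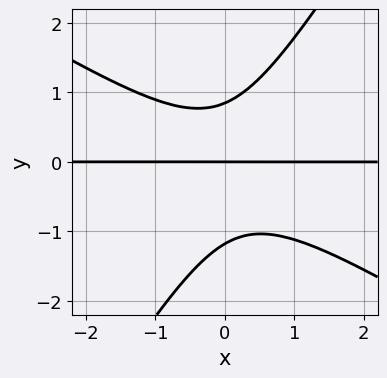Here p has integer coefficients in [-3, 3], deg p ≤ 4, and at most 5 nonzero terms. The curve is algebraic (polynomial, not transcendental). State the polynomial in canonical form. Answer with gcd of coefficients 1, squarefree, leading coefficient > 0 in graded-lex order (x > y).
(a) Degree: a generic line meets the curve in up to 3 points, so deg p = 3.
(b) Reading off the gridlines: it meets the y-axis at y = 0 (among the integer gridlines); the visible x-axis segment lies entirely on the curve.
(c) The integer polynomial consistent with all of this is the stated p.

3*x^2*y + 3*x*y^2 - 3*y^3 - y^2 + 3*y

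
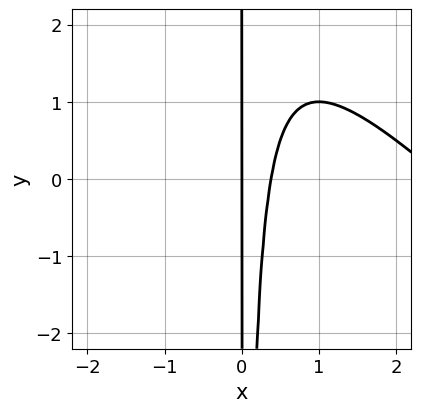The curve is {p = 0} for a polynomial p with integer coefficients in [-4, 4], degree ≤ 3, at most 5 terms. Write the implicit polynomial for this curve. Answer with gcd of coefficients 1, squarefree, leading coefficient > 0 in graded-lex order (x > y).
The degree is 3 — the shape is more complex than any degree-2 curve.
Checking where it meets the axes: the visible y-axis segment lies entirely on the curve; one x-axis crossing is at x = 0.
Fitting integer coefficients to these (and the overall shape) gives p.

x^3 + x^2*y - 3*x^2 + x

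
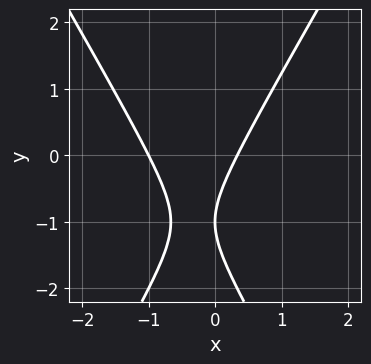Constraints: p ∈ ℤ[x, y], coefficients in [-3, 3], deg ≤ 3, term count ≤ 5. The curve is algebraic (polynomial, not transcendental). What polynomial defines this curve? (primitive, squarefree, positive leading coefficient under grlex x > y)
3*x^2 - y^2 + 2*x - 2*y - 1

The degree is 2 — no degree-1 curve has this shape.
Observable constraints: one y-axis crossing is at y = -1; one x-axis crossing is at x = -1.
The integer polynomial consistent with all of this is the stated p.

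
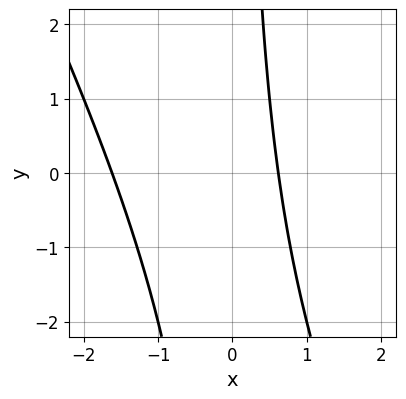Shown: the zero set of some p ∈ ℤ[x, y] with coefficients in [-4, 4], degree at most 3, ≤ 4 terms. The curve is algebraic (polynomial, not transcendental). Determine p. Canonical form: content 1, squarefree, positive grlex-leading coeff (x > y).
2*x^2 + x*y + 2*x - 2

First, deg p = 2. No degree-1 curve has this shape.
Next, from the visible intercepts: it misses every integer gridline on the y-axis.
Finally, solving for integer coefficients yields p as stated.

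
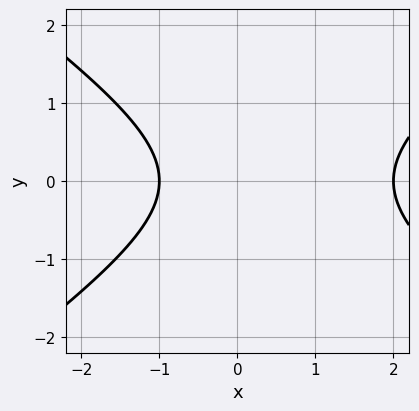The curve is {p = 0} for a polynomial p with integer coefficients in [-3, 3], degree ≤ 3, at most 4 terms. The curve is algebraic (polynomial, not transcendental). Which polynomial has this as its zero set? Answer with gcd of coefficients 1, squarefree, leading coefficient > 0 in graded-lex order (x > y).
x^2 - 2*y^2 - x - 2

First, degree: a generic line meets the curve in up to 2 points, so deg p = 2.
Then, symmetries: it's symmetric under y → −y, forcing even powers of y.
Next, from the visible intercepts: among the integer gridlines, it crosses the x-axis at x ∈ {-1, 2}; it misses every integer gridline on the y-axis.
Finally, fitting integer coefficients to these (and the overall shape) gives p.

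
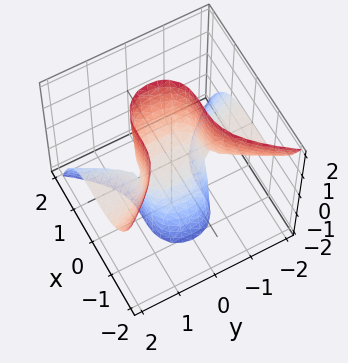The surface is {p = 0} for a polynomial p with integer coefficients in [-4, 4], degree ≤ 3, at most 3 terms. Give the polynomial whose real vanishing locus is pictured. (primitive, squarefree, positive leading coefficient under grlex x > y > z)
3*x^3 + 3*y^2*z - 2*z

deg p = 3. A generic line meets the surface in up to 3 points.
From the visible intercepts: it meets the x-axis at x = 0 (among the integer gridlines); every point of the y-axis in the box is on the surface; it crosses the z-axis at the gridline z = 0.
Solving for integer coefficients yields p as stated.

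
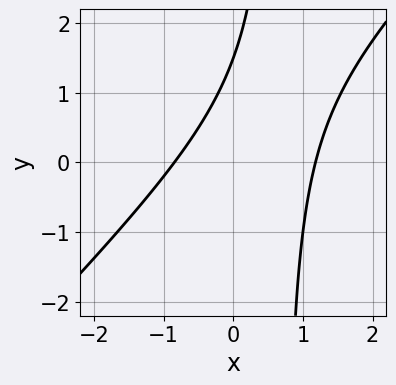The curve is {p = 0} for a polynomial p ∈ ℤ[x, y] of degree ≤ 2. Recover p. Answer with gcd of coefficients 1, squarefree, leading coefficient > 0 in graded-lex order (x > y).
First, degree: no degree-1 curve has this shape, so deg p = 2.
Finally, solving for integer coefficients yields p as stated.

3*x^2 - 3*x*y - x + 2*y - 3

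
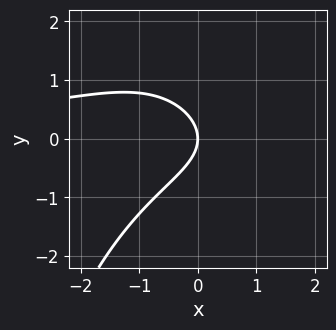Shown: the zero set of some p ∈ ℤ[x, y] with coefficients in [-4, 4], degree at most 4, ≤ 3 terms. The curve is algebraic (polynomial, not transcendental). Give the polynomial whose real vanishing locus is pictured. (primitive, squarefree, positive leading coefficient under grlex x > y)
x^2*y + 2*y^2 + 2*x

1. Degree: a generic line meets the curve in up to 3 points, so deg p = 3.
2. Observable constraints: one x-axis crossing is at x = 0; it meets the y-axis at y = 0 (among the integer gridlines).
3. The integer polynomial consistent with all of this is the stated p.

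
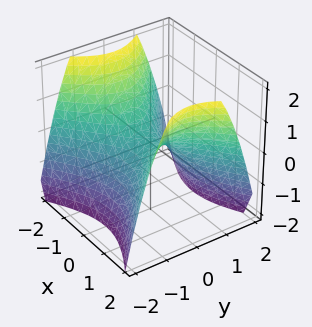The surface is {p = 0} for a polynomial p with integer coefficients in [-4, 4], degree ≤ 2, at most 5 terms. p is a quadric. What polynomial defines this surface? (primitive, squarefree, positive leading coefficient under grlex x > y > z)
1. deg p = 2.
2. Symmetries: mirror symmetry y ↦ −y ⇒ only even powers of y; the x ↦ −x reflection is a symmetry, so x appears only in even powers.
3. From the axis intercepts and sections: it crosses the x-axis at the gridline x = 0; it crosses the z-axis at the gridline z = 0.
4. These observations pin down the coefficients.

2*x^2 - 3*y^2 - 3*z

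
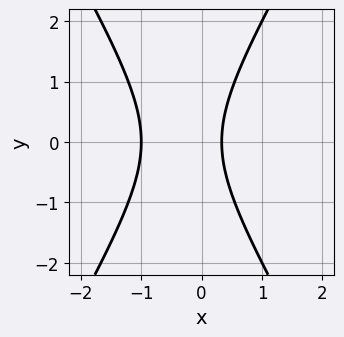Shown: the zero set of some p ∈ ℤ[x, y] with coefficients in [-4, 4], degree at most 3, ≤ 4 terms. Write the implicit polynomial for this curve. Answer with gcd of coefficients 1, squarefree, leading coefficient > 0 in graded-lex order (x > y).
3*x^2 - y^2 + 2*x - 1

The degree is 2 — no degree-1 curve has this shape.
Symmetries: it's symmetric under y → −y, forcing even powers of y.
Observable constraints: no y-intercept at any integer in the box; it meets the x-axis at x = -1 (among the integer gridlines).
Solving for integer coefficients yields p as stated.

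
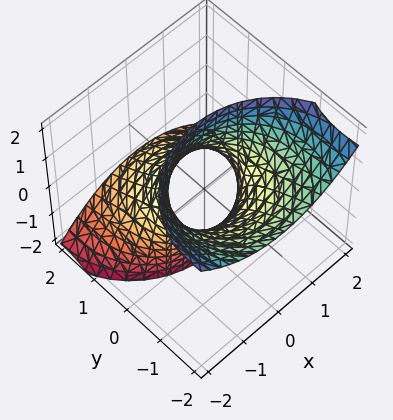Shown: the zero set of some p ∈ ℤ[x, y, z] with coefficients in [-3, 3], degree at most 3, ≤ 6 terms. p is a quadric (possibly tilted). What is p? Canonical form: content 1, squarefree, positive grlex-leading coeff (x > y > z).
1. Degree: the shape is more complex than any degree-1 surface, so deg p = 2.
2. Checking where it meets the axes: the surface avoids every integer z-axis point in the box; the y-axis gridline crossings are at y ∈ {-1, 1}; among the integer gridlines, it crosses the x-axis at x ∈ {-1, 1}.
3. Matching integer coefficients to the picture gives p.

x^2 + y^2 + 2*y*z - 1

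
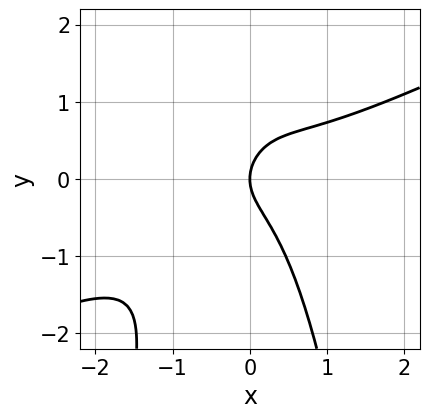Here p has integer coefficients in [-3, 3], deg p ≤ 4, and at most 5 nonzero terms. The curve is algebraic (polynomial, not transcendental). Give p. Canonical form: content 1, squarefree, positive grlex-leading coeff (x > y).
1. The degree is 3 — the shape is more complex than any degree-2 curve.
2. From the visible intercepts: it crosses the x-axis at the gridline x = 0; it crosses the y-axis at the gridline y = 0.
3. These observations pin down the coefficients.

x^3 - 2*x^2*y - y^2 + x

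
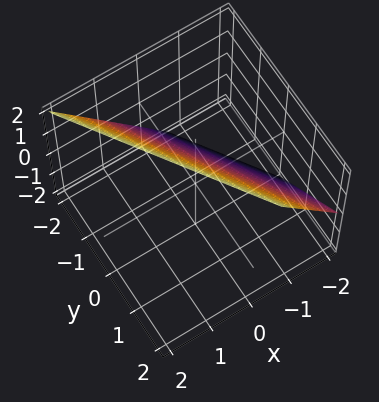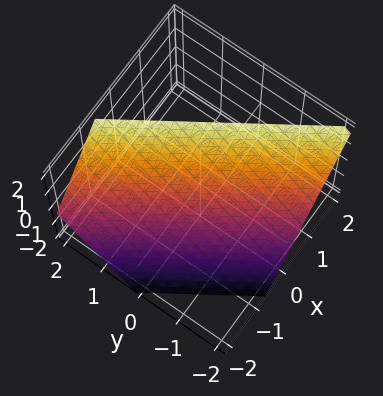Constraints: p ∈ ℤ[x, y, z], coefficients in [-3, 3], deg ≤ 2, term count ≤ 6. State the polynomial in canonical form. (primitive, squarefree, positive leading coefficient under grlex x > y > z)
3*x + 2*y - 2*z + 2

First, degree: every cross-section is a straight line — this is a plane, so deg p = 1.
Then, checking where it meets the axes: it crosses the z-axis at the gridline z = 1; it crosses the y-axis at the gridline y = -1.
Finally, putting this together gives p.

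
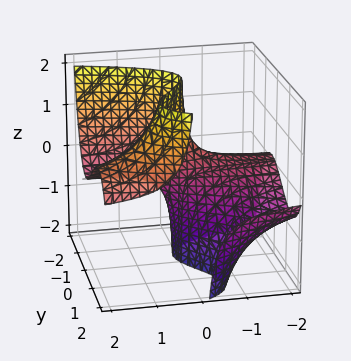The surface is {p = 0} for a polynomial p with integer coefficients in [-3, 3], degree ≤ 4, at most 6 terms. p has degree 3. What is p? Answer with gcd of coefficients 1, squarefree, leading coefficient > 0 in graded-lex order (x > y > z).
First, the degree is 3 — no degree-2 surface has this shape.
Next, checking where it meets the axes: every point of the z-axis in the box is on the surface; every point of the x-axis in the box is on the surface.
Finally, putting this together gives p.

2*y^3 + 3*x*z - 3*y^2 - 3*y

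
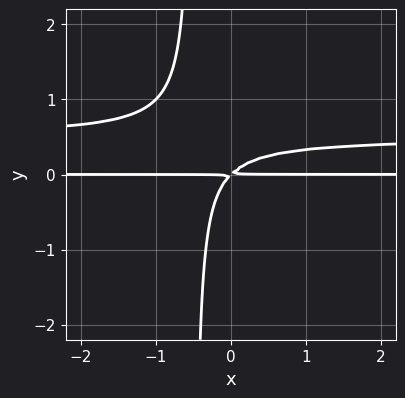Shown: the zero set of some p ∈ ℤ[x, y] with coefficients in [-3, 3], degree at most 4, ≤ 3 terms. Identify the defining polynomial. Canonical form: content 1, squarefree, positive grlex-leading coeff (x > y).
2*x*y^2 - x*y + y^2

First, degree: the shape is more complex than any degree-2 curve, so deg p = 3.
Next, observable constraints: the visible x-axis segment lies entirely on the curve.
Finally, these observations pin down the coefficients.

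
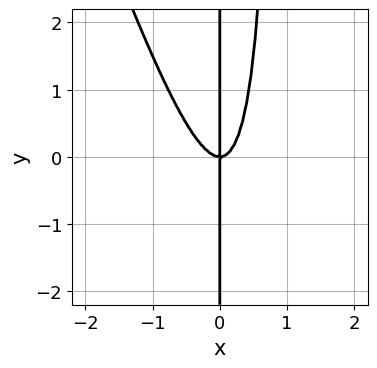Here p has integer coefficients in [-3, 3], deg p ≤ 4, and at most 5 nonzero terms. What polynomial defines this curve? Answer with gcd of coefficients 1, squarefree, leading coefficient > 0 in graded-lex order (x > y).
3*x^3 + x^2*y - x*y

deg p = 3. The shape is more complex than any degree-2 curve.
Reading off the gridlines: the visible y-axis segment lies entirely on the curve; it meets the x-axis at x = 0 (among the integer gridlines).
The integer polynomial consistent with all of this is the stated p.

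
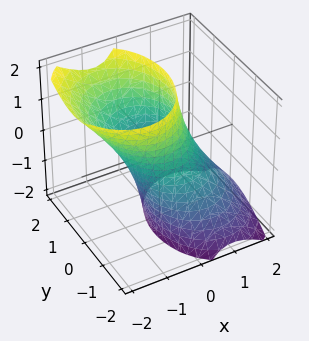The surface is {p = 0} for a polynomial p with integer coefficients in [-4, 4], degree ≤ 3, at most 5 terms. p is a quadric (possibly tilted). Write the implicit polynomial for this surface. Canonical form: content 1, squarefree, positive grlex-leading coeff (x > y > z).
3*x^2 + 3*x*z + 2*y^2 - y*z - 3

First, degree: the shape is more complex than any degree-1 surface, so deg p = 2.
Then, against the integer gridlines: among the integer gridlines, it crosses the x-axis at x ∈ {-1, 1}; no z-intercept at any integer in the box.
Finally, matching integer coefficients to the picture gives p.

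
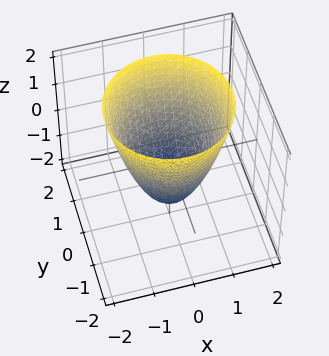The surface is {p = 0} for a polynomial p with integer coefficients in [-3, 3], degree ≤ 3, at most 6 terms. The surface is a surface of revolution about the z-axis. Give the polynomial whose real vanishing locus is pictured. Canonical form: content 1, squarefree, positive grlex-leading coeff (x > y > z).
3*x^2 + 3*y^2 - 2*z - 3

Degree: a generic line meets the surface in up to 2 points, so deg p = 2.
By symmetry, the surface is invariant under rotation about z: p = q(x² + y², z).
From the visible intercepts: among the integer gridlines, it crosses the x-axis at x ∈ {-1, 1}; a circular section at z = -1 has radius between 0 and 1; the y-axis gridline crossings are at y ∈ {-1, 1}.
The integer polynomial consistent with all of this is the stated p.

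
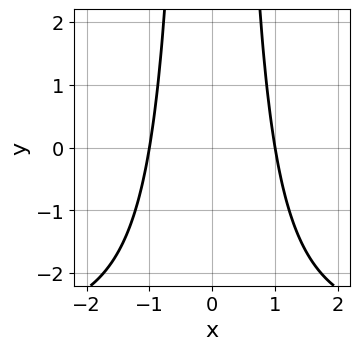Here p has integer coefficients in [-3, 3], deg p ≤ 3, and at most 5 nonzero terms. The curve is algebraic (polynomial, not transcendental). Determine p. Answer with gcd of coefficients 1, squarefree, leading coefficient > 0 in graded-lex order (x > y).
Degree: no degree-2 curve has this shape, so deg p = 3.
Symmetries: the x ↦ −x reflection is a symmetry, so x appears only in even powers.
From the visible intercepts: the curve avoids every integer y-axis point in the box; among the integer gridlines, it crosses the x-axis at x ∈ {-1, 1}.
Solving for integer coefficients yields p as stated.

x^2*y + 3*x^2 - 3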